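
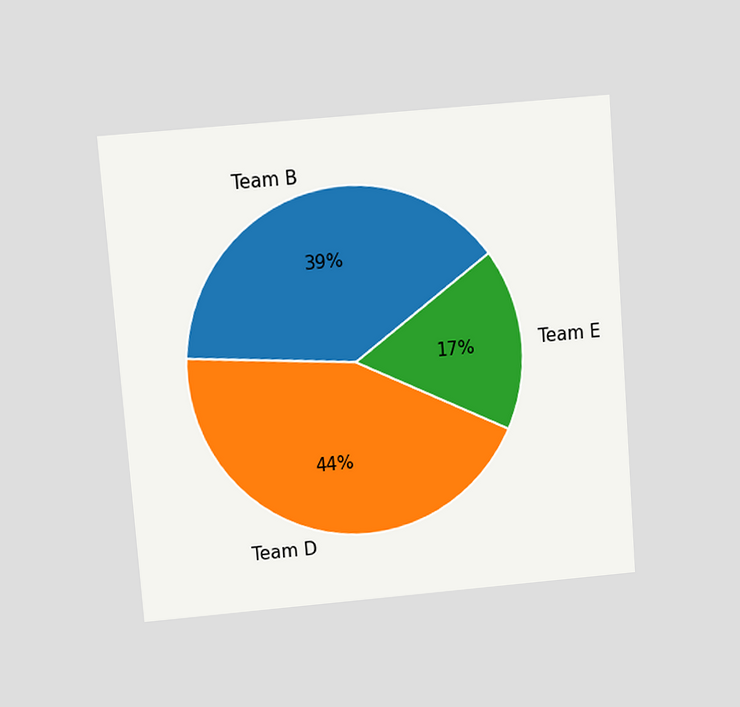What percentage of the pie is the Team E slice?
17%

The chart is tilted about 4° counter-clockwise and viewed slightly from above. The Team E slice takes up 17% of the pie.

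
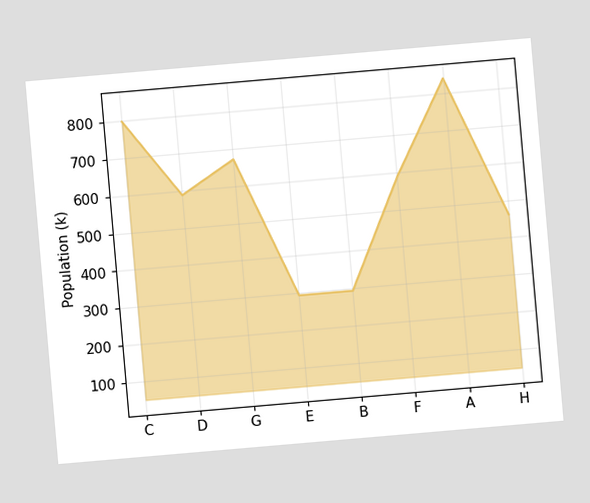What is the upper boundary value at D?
The chart is tilted about 5° counter-clockwise. At D the upper boundary is at 588k.

588k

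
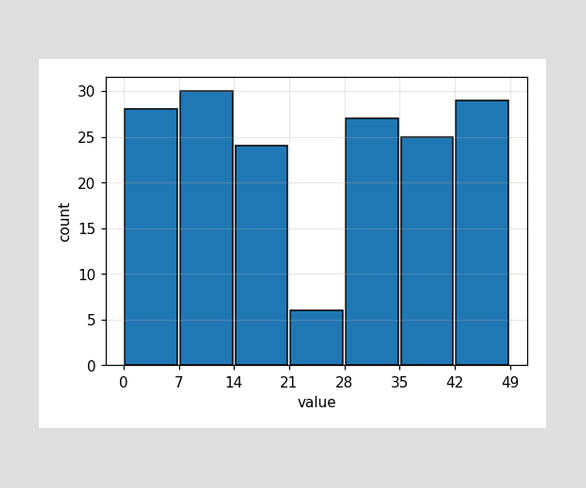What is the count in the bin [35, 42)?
The [35, 42) bin has height 25.

25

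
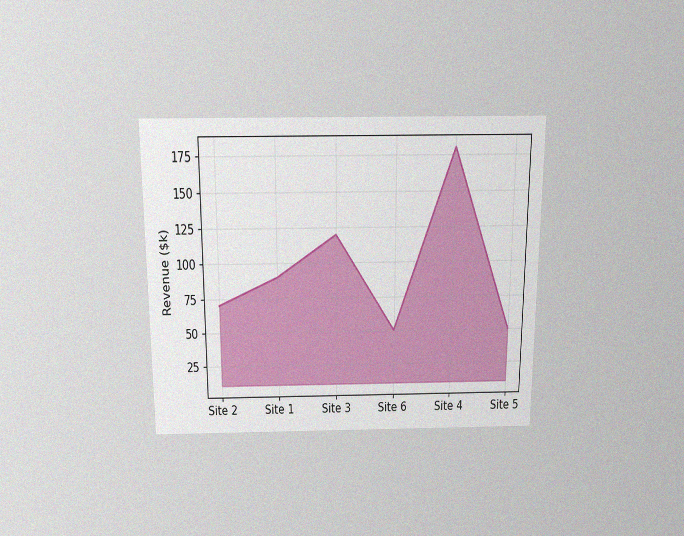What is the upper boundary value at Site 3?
$120k

The chart is viewed slightly from above, with some photo noise. At Site 3 the upper boundary is at $120k.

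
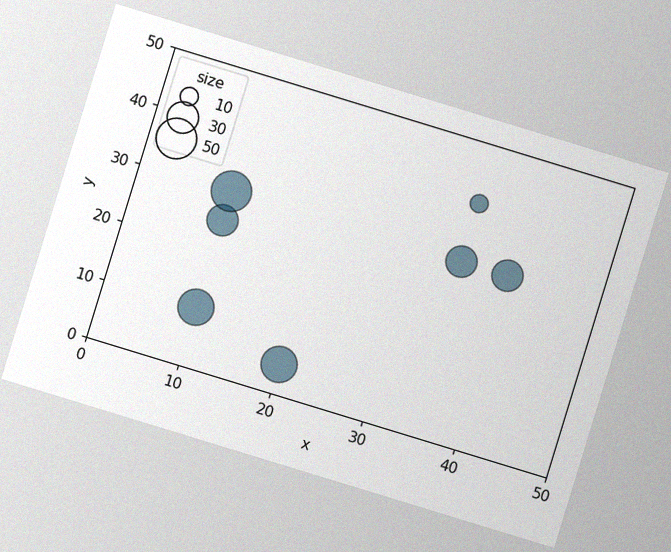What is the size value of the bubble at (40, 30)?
30

The chart is tilted about 17° clockwise, with some photo noise. Matching the bubble at (40, 30) against the size legend gives 30.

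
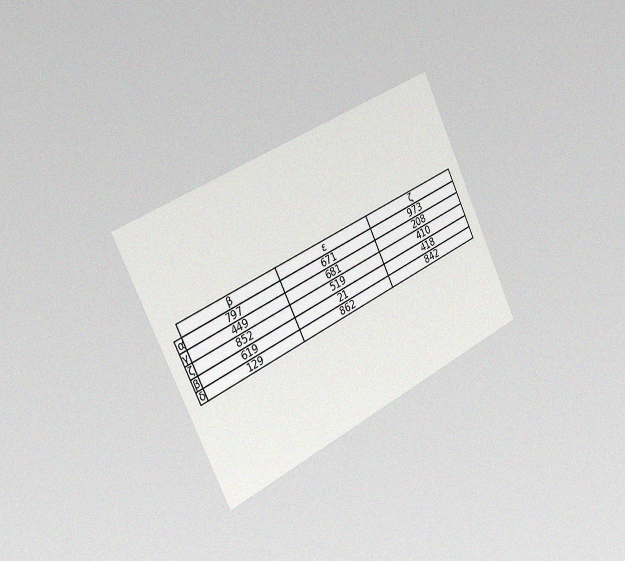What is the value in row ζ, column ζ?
The chart is tilted about 26° counter-clockwise and viewed slightly from the left, with some photo noise. The (ζ, ζ) cell reads 410.

410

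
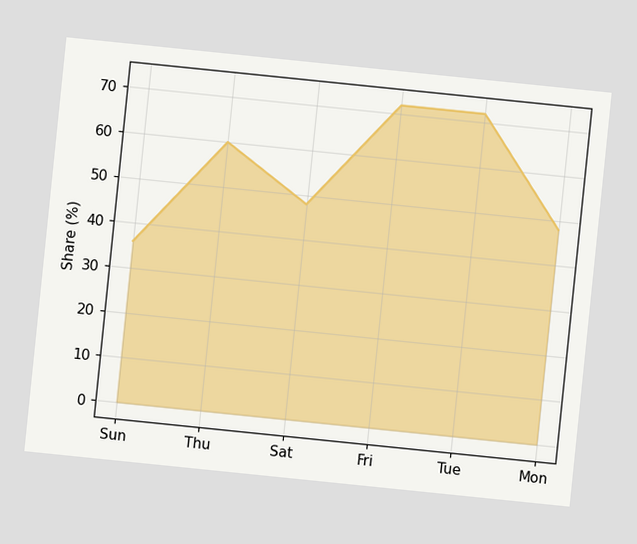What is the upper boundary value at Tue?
72%

The chart is tilted about 6° clockwise. At Tue the upper boundary is at 72%.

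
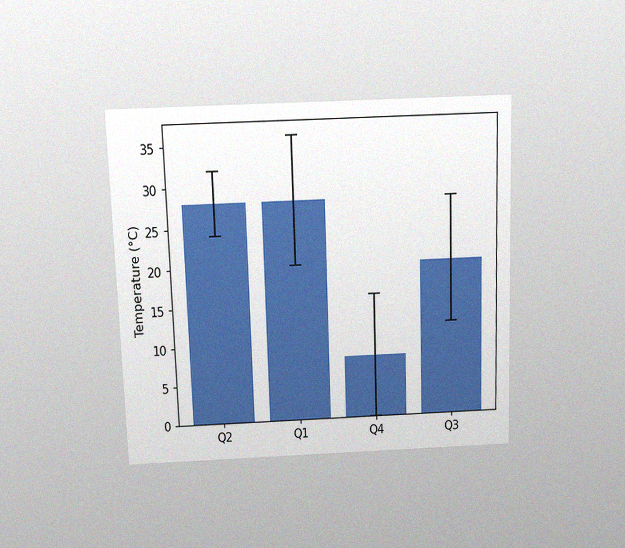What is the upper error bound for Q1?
36°C

The chart is viewed slightly from above, with some photo noise. The Q1 bar's upper whisker reaches 36°C.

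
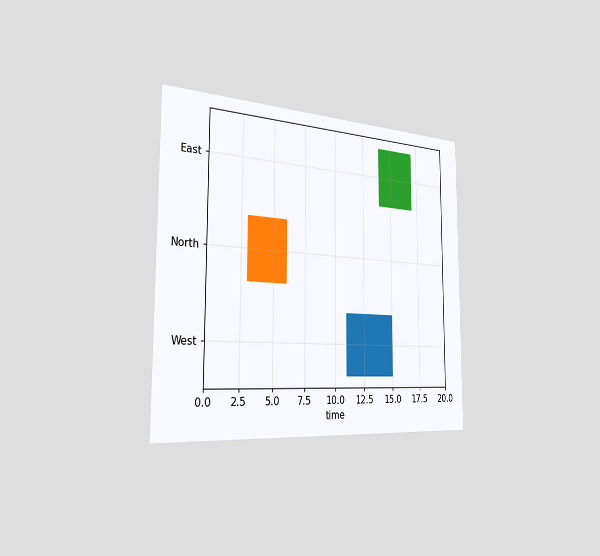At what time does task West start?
The chart is viewed slightly from the left. The West bar begins at t=11.

11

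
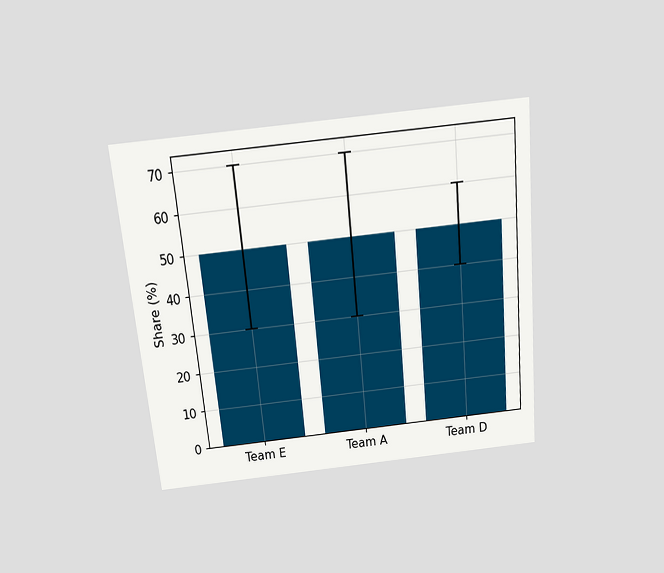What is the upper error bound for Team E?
The chart is tilted about 5° counter-clockwise and viewed slightly from above. The Team E bar's upper whisker reaches 70%.

70%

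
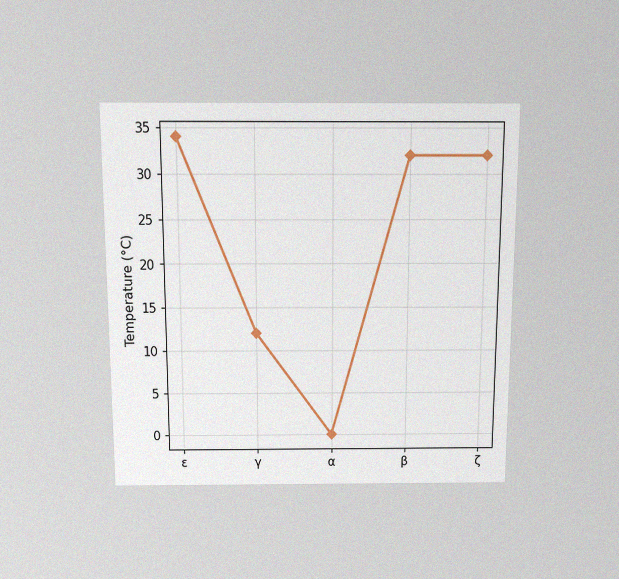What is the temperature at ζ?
32°C

The chart is viewed slightly from above, with some photo noise. At ζ, the line is at 32°C.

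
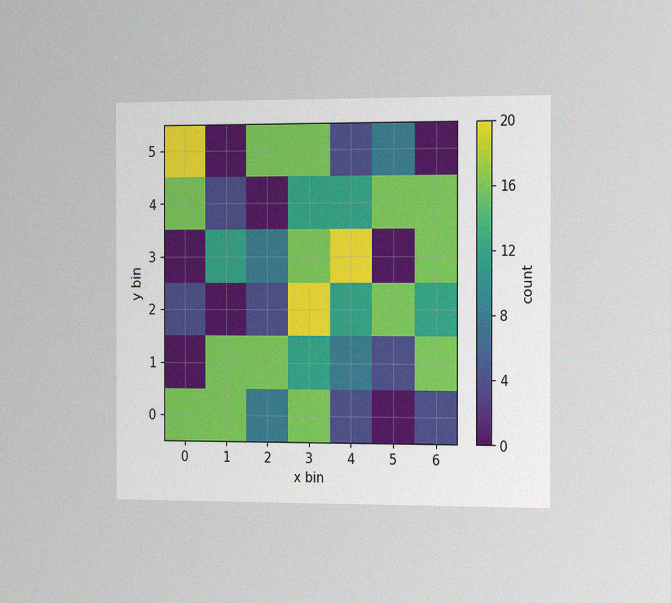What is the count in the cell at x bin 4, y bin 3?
The chart is viewed slightly from the right, with some photo noise. Matching the cell (4, 3) against the colorbar gives 20.

20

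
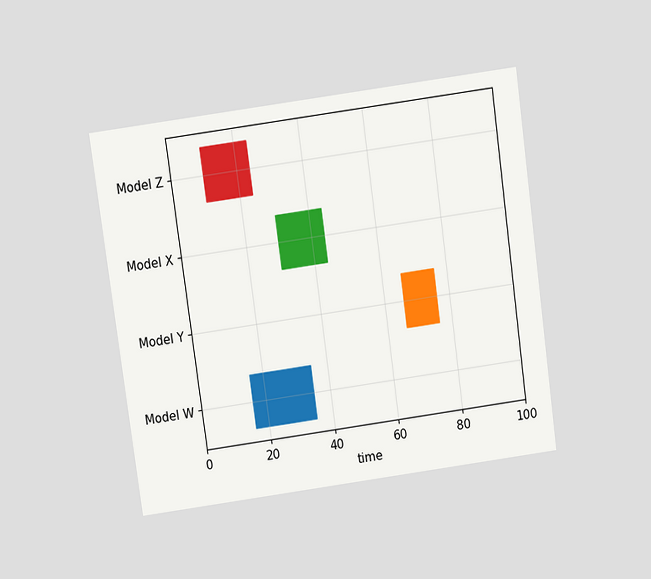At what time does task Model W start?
16

The chart is tilted about 8° counter-clockwise and viewed slightly from above. The Model W bar begins at t=16.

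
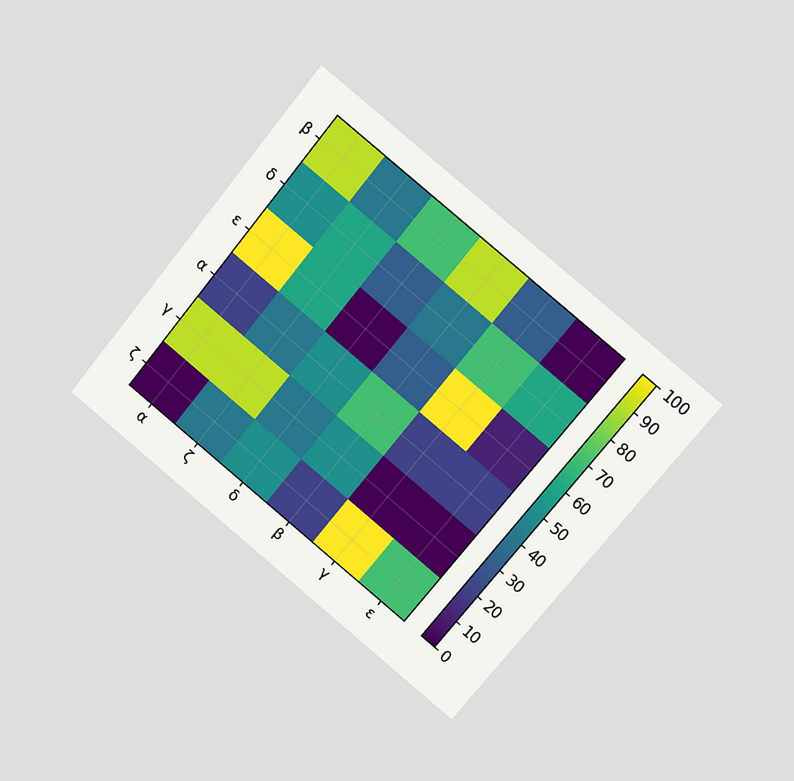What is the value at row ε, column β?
30

The chart is tilted about 39° clockwise and viewed at a slight angle. Matching cell (ε, β) against the colorbar gives 30.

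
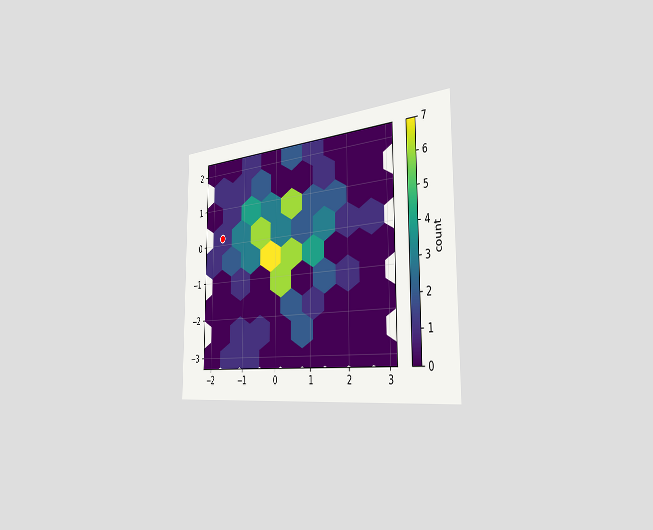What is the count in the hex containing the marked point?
The chart is viewed slightly from the right. The marked hex reads 1 on the colorbar.

1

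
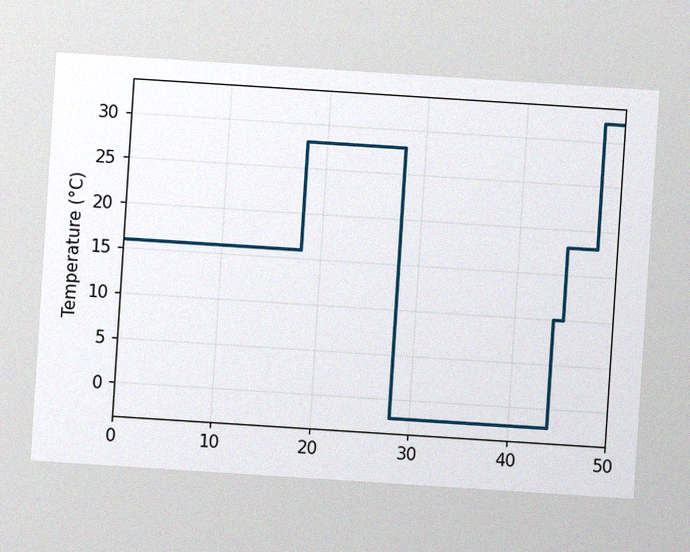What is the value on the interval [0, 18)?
16°C

The chart is tilted about 4° clockwise, with some photo noise. On [0, 18) the step sits at 16°C.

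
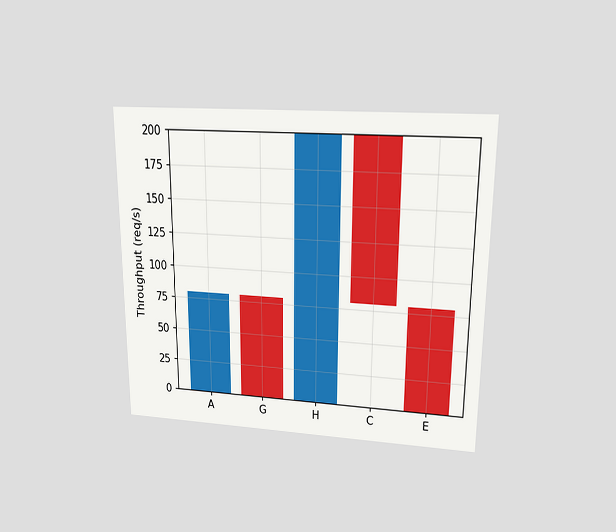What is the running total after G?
The chart is viewed slightly from above. After G the running total reaches 0req/s.

0req/s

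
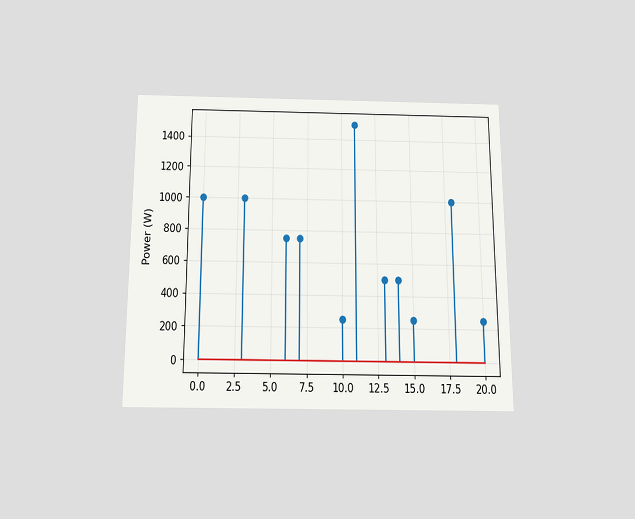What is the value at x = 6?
The chart is viewed slightly from below. The stem at x=6 reaches 750W.

750W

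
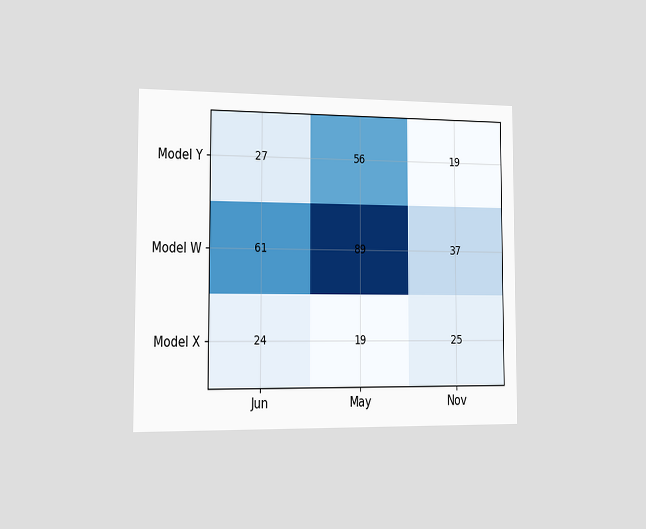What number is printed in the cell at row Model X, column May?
19

The chart is viewed slightly from the left. The (Model X, May) cell reads 19.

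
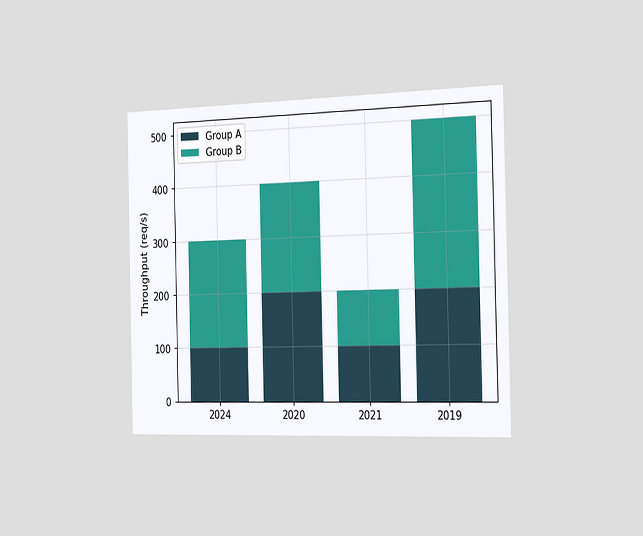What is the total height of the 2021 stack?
200req/s

The chart is viewed slightly from the right. The 2021 stack's top reaches 200req/s on the y-axis.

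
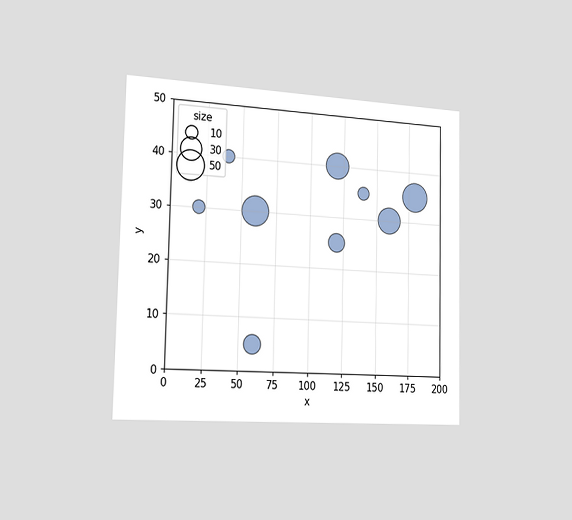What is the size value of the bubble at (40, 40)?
The chart is viewed slightly from the left. Matching the bubble at (40, 40) against the size legend gives 10.

10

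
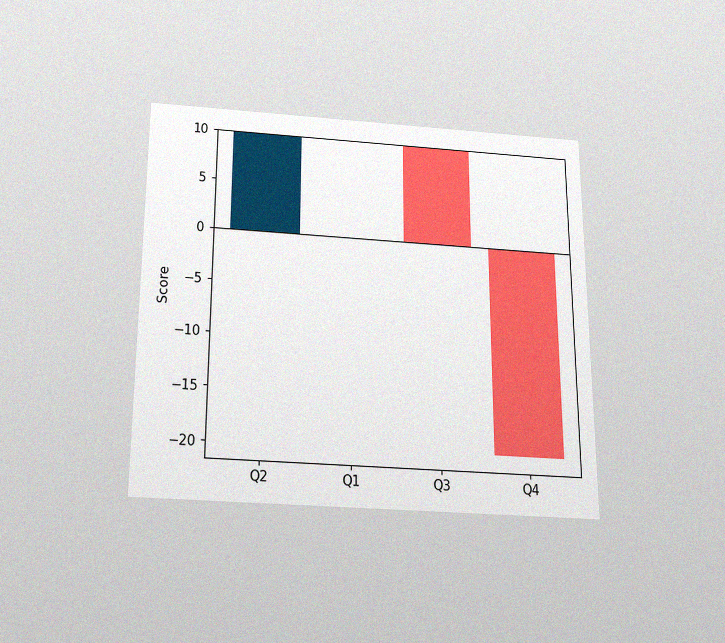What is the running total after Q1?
10

The chart is viewed slightly from below, with some photo noise. After Q1 the running total reaches 10.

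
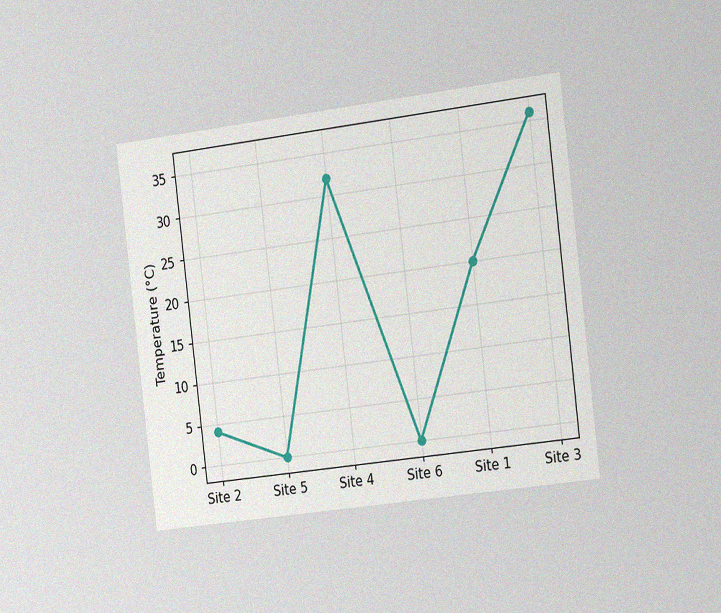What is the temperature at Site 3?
The chart is tilted about 7° counter-clockwise and viewed slightly from the right, with some photo noise. At Site 3, the line is at 36°C.

36°C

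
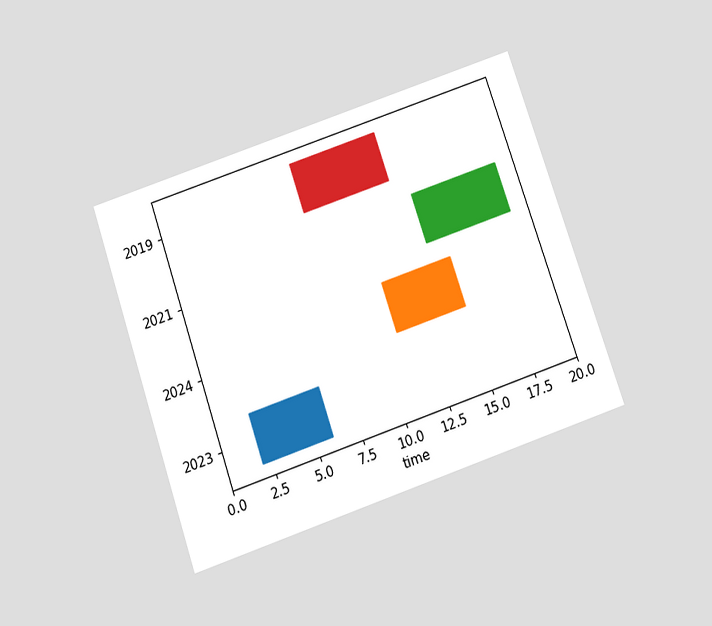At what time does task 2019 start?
8

The chart is tilted about 19° counter-clockwise and viewed slightly from below. The 2019 bar begins at t=8.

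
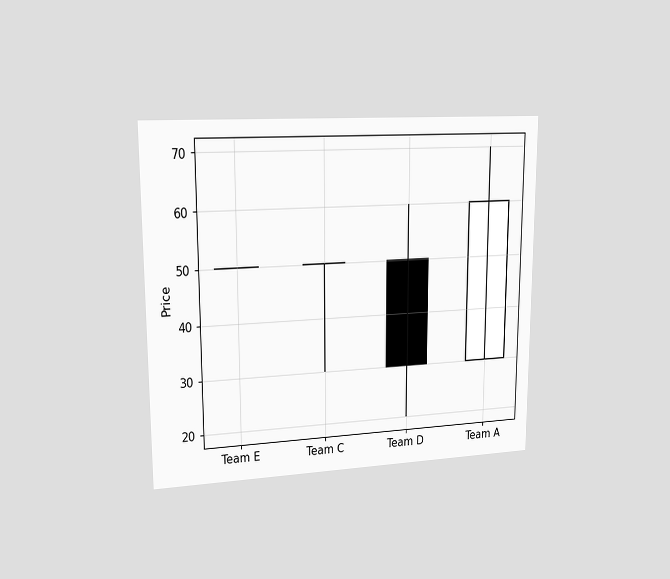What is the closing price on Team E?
The chart is viewed slightly from the left. The Team E candle closes at 50.

50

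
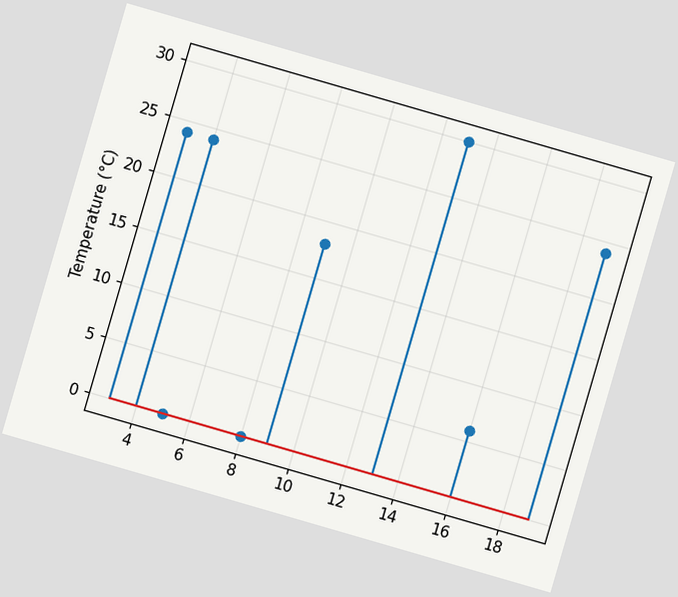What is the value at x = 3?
24°C

The chart is tilted about 16° clockwise. The stem at x=3 reaches 24°C.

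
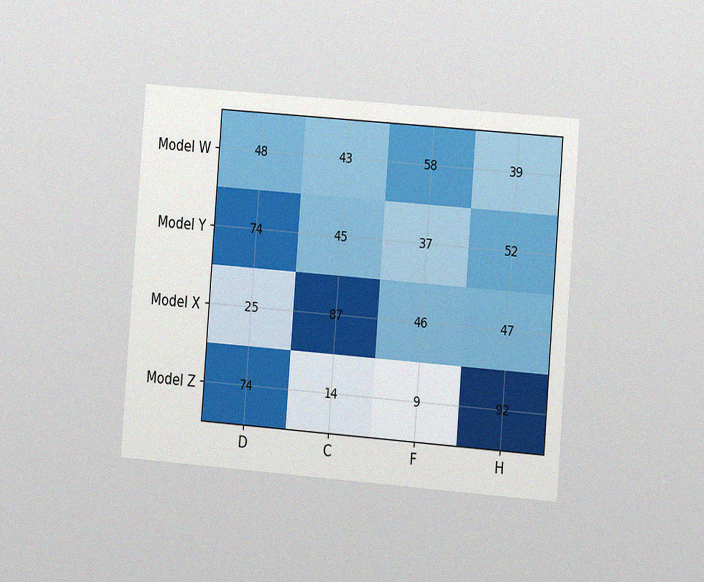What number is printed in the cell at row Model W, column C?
43

The chart is tilted about 4° clockwise and viewed slightly from the right, with some photo noise. The (Model W, C) cell reads 43.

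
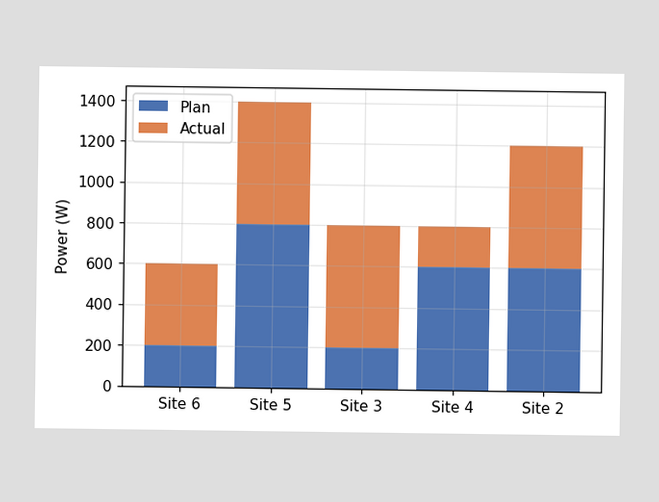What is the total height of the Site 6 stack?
The Site 6 stack's top reaches 600W on the y-axis.

600W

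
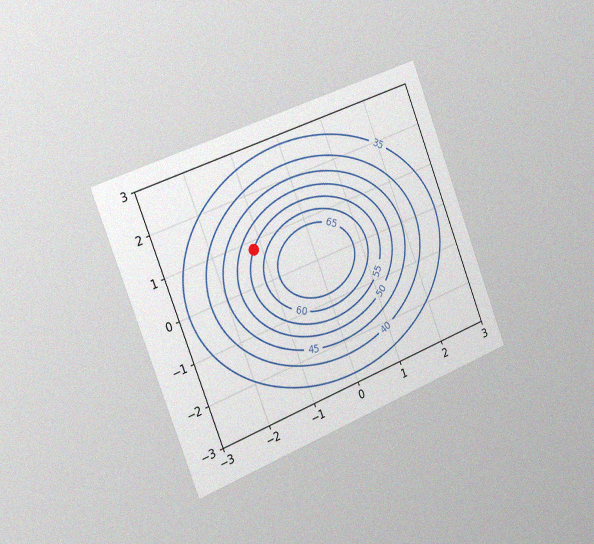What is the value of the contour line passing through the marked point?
The chart is tilted about 21° counter-clockwise and viewed slightly from the left, with some photo noise. The marked point sits on the contour labelled 55.

55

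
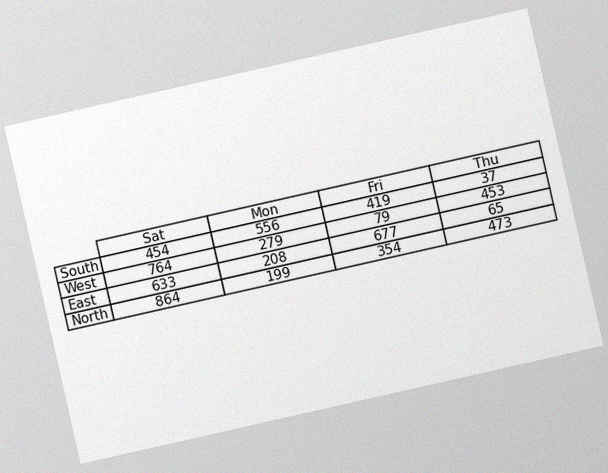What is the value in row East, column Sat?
633

The chart is tilted about 13° counter-clockwise, with some photo noise. The (East, Sat) cell reads 633.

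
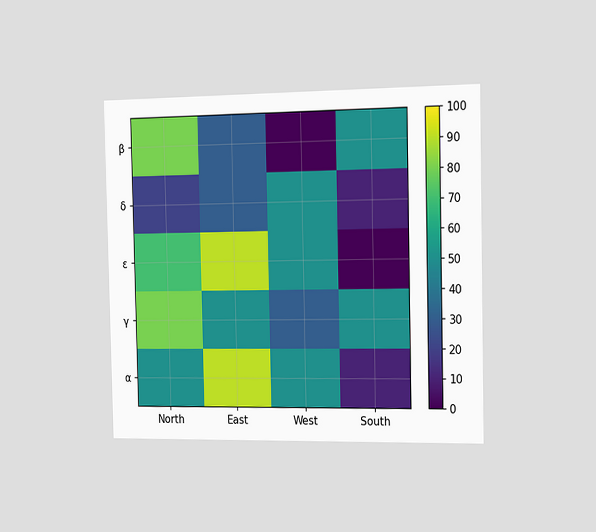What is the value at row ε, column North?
70

The chart is viewed slightly from the right. Matching cell (ε, North) against the colorbar gives 70.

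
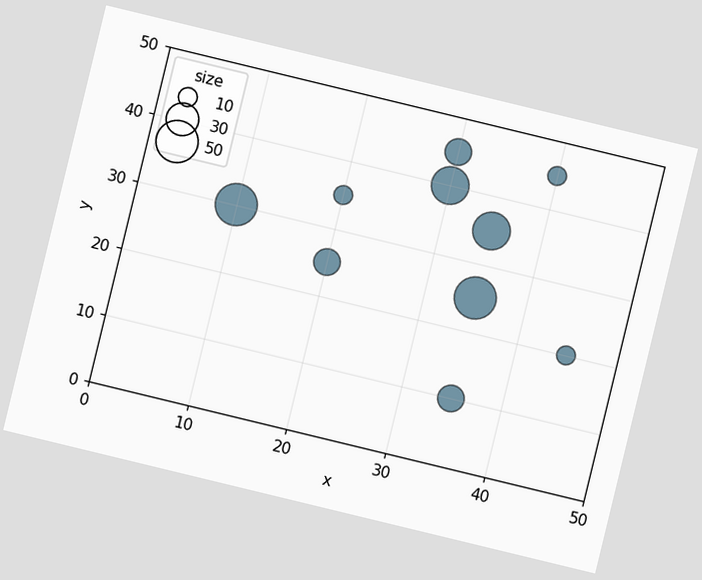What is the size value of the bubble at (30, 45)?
The chart is tilted about 14° clockwise. Matching the bubble at (30, 45) against the size legend gives 20.

20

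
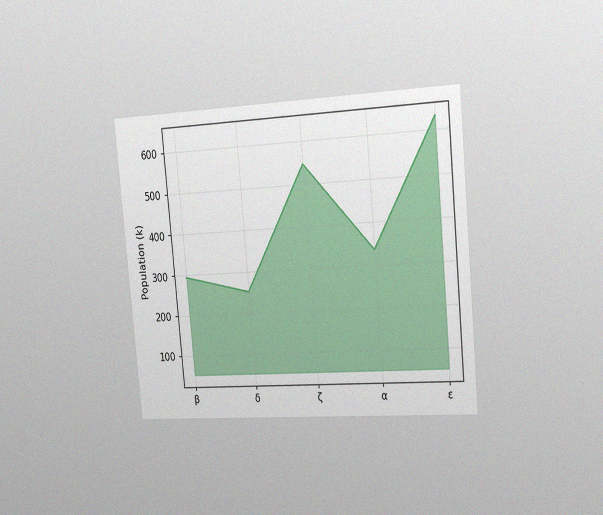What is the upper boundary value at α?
336k

The chart is tilted about 5° counter-clockwise and viewed slightly from the right, with some photo noise. At α the upper boundary is at 336k.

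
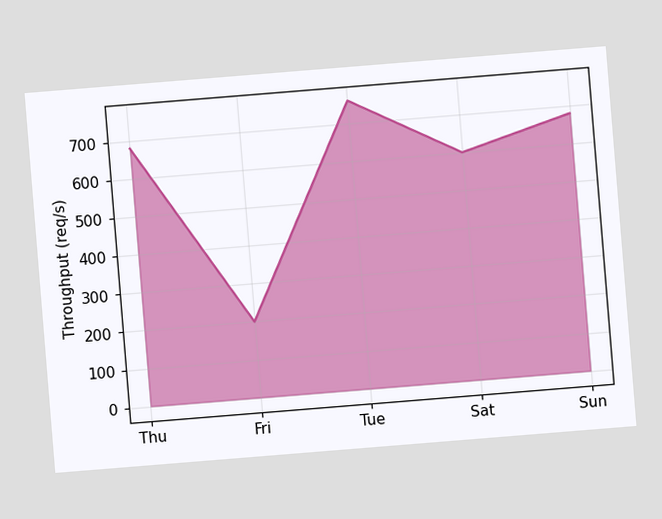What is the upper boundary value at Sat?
600req/s

The chart is tilted about 5° counter-clockwise. At Sat the upper boundary is at 600req/s.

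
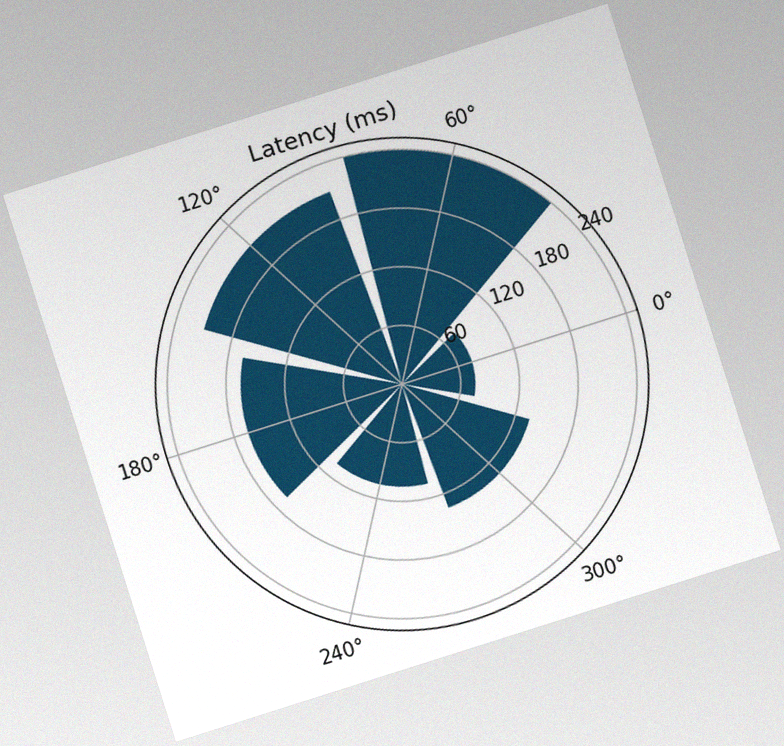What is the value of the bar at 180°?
165ms

The chart is tilted about 18° counter-clockwise, with some photo noise. The bar at 180° reaches 165ms on the radial axis.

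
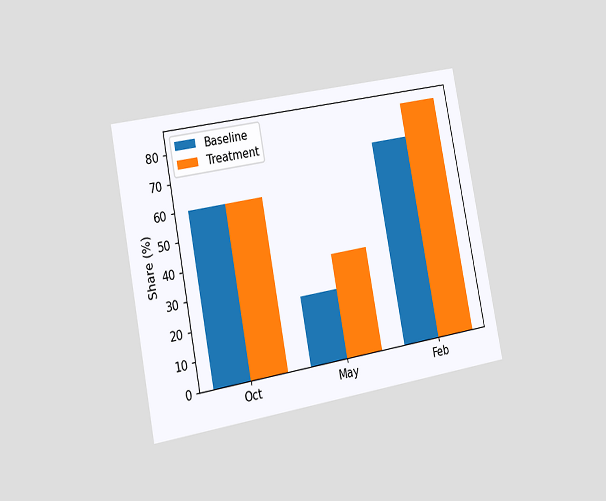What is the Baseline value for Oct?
The chart is tilted about 11° counter-clockwise and viewed slightly from the left. The Baseline bar at Oct reaches 60% on the y-axis.

60%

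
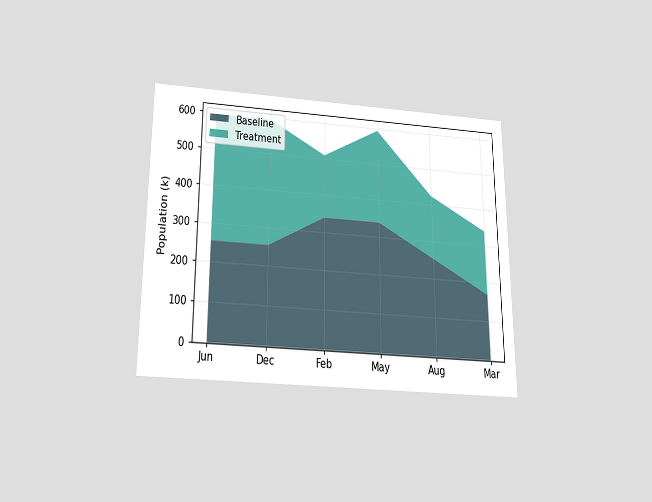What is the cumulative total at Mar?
340k

The chart is viewed slightly from below. The stacked total at Mar reaches 340k.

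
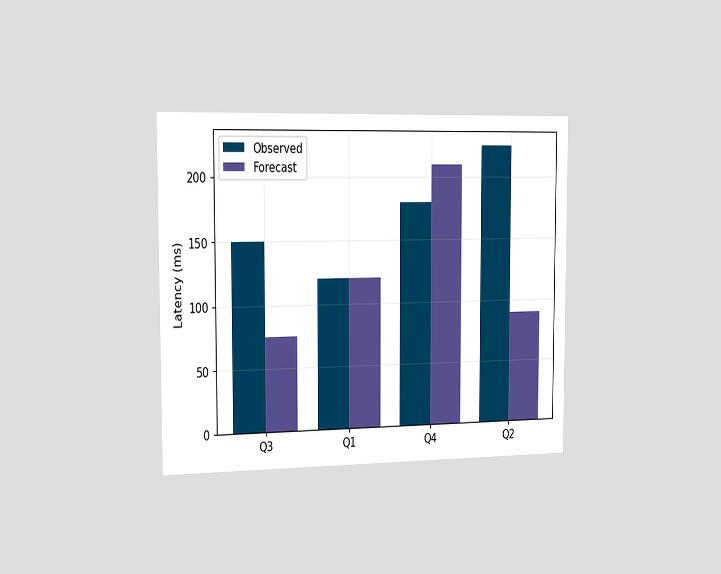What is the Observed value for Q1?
120ms

The chart is viewed slightly from the left. The Observed bar at Q1 reaches 120ms on the y-axis.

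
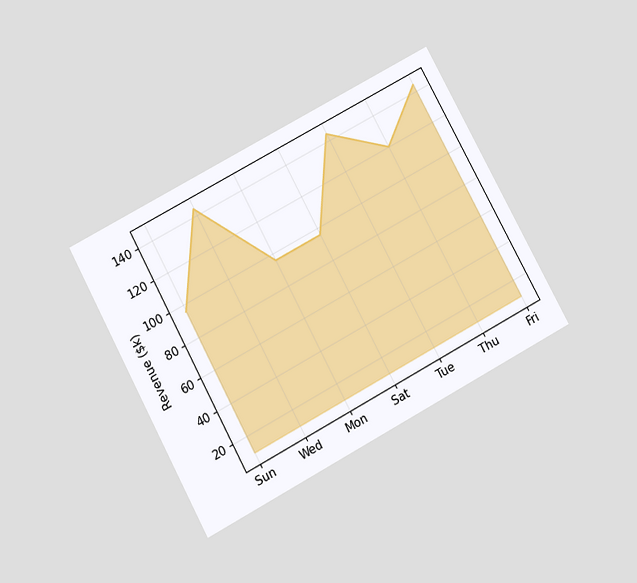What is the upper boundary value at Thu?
The chart is tilted about 28° counter-clockwise and viewed slightly from below. At Thu the upper boundary is at $120k.

$120k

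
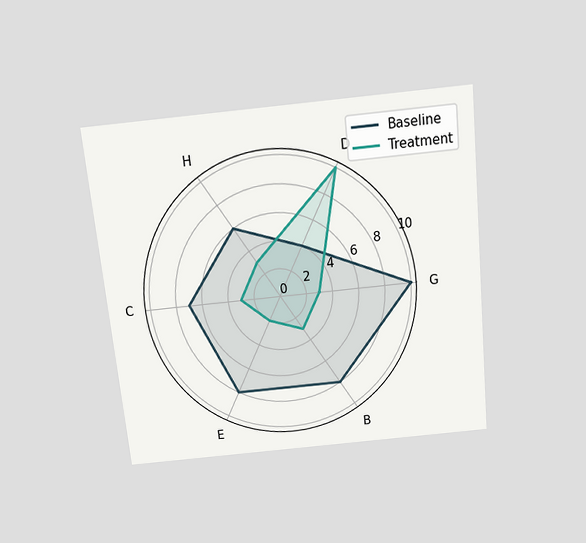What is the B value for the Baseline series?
8

The chart is tilted about 6° counter-clockwise and viewed slightly from above. On the B axis, Baseline reaches 8.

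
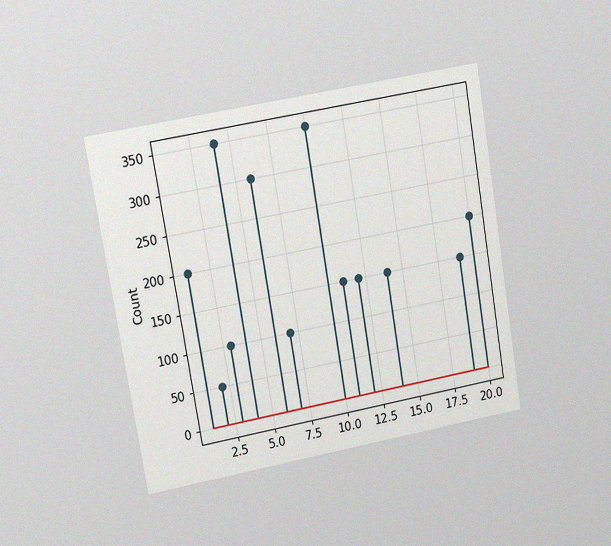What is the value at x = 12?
The chart is tilted about 10° counter-clockwise and viewed at a slight angle, with some photo noise. The stem at x=12 reaches 150.

150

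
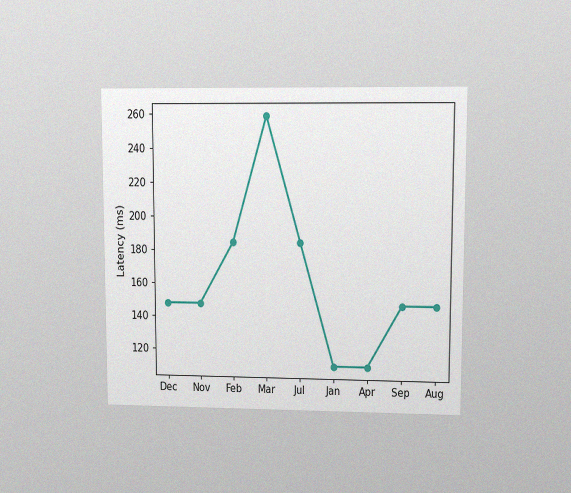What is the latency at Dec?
148ms

The chart is viewed at a slight angle, with some photo noise. At Dec, the line is at 148ms.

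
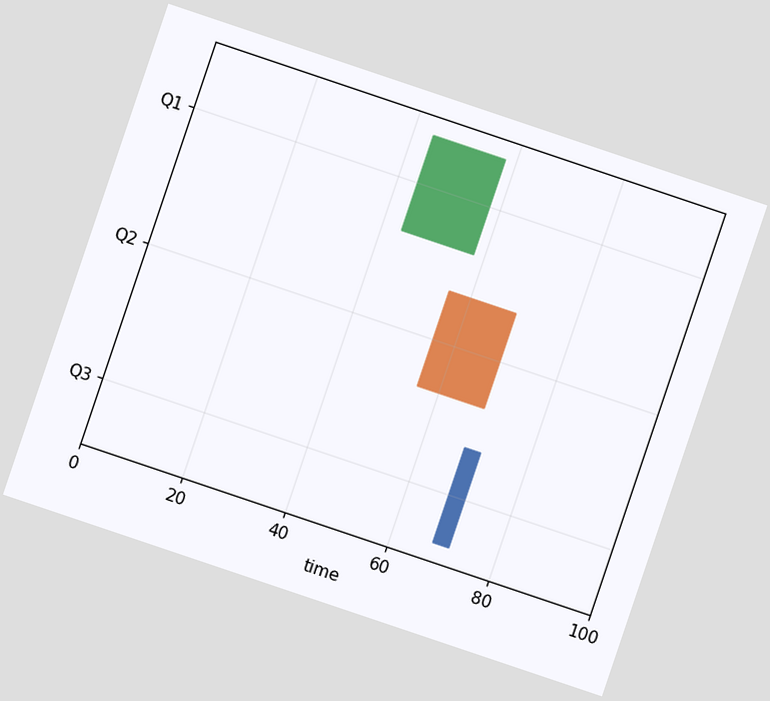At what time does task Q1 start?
44

The chart is tilted about 19° clockwise. The Q1 bar begins at t=44.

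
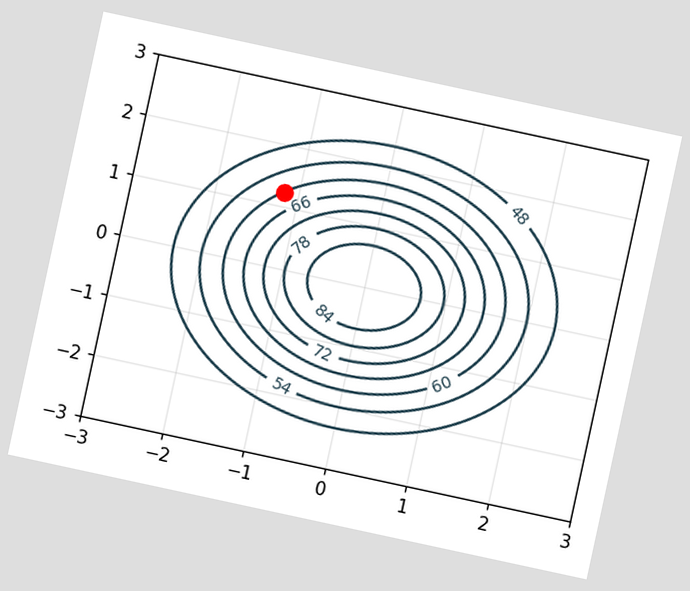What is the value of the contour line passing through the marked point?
The chart is tilted about 12° clockwise. The marked point sits on the contour labelled 60.

60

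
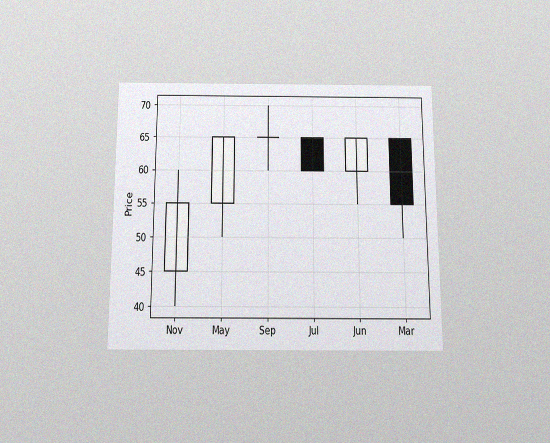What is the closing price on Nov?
55

The chart is viewed slightly from below, with some photo noise. The Nov candle closes at 55.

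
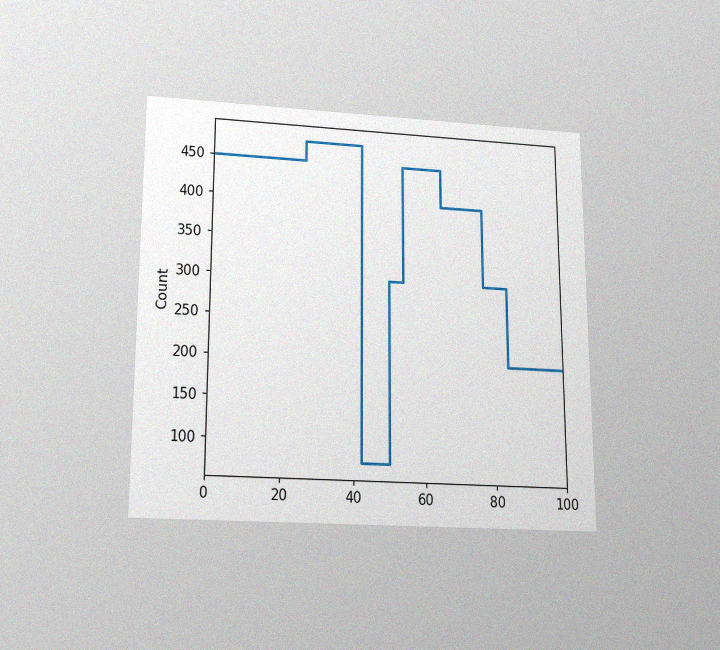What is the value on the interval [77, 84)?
300

The chart is viewed slightly from below, with some photo noise. On [77, 84) the step sits at 300.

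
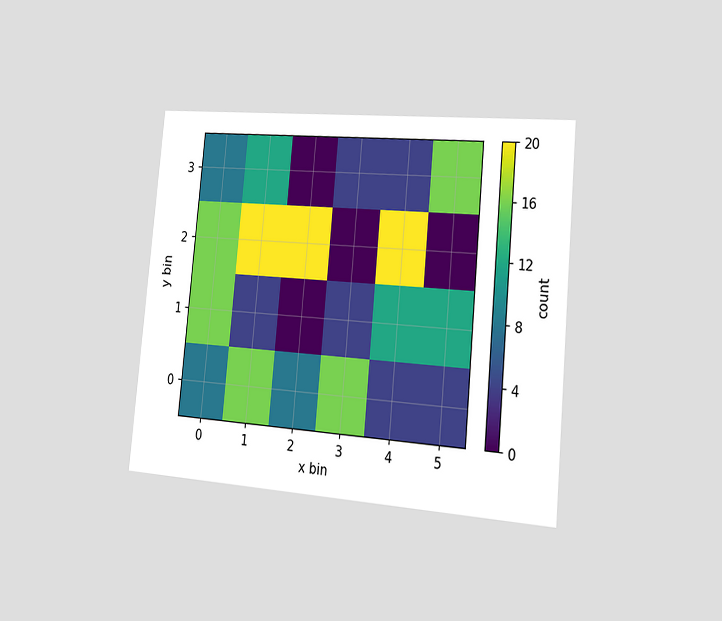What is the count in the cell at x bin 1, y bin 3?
The chart is tilted about 5° clockwise and viewed slightly from the right. Matching the cell (1, 3) against the colorbar gives 12.

12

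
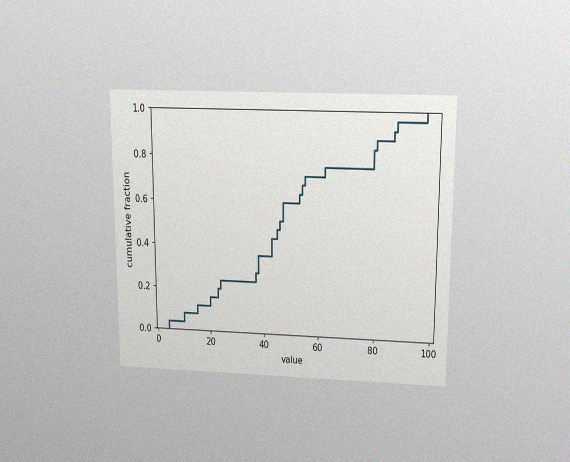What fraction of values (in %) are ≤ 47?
60%

The chart is viewed slightly from above, with some photo noise. At x=47 the ECDF step is at 60%.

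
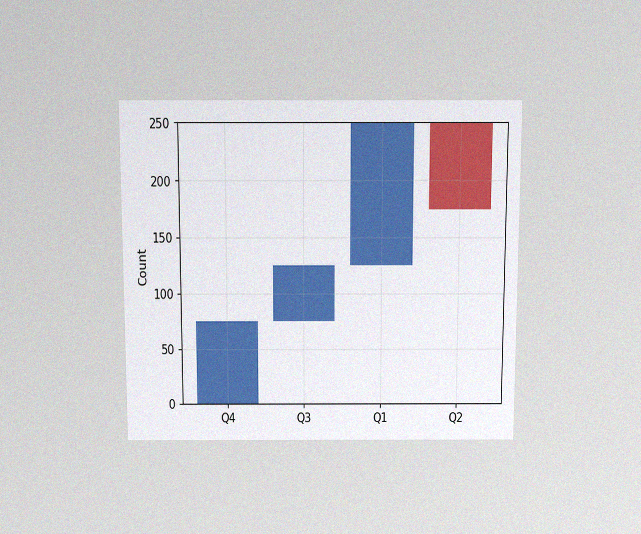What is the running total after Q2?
The chart is viewed slightly from above, with some photo noise. After Q2 the running total reaches 175.

175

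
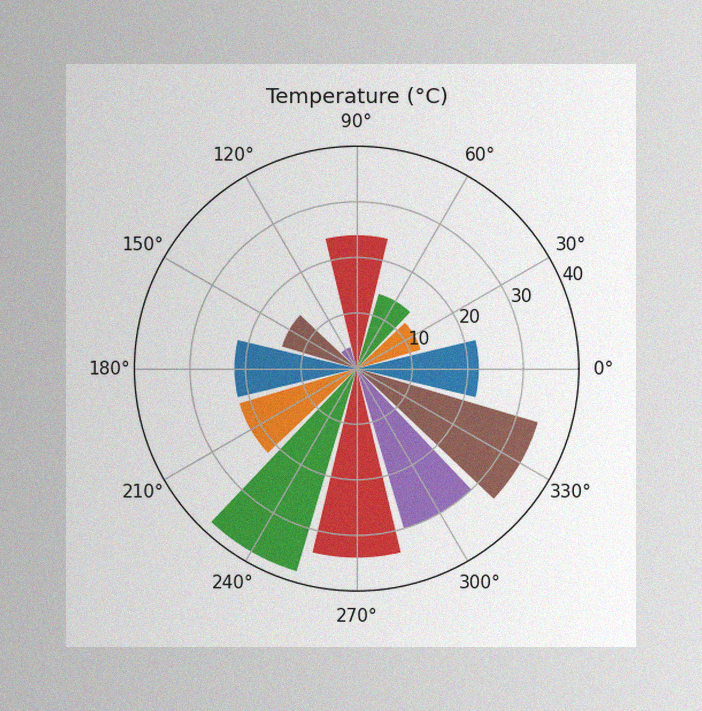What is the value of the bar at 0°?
22°C

The image has some photo noise and uneven lighting. The bar at 0° reaches 22°C on the radial axis.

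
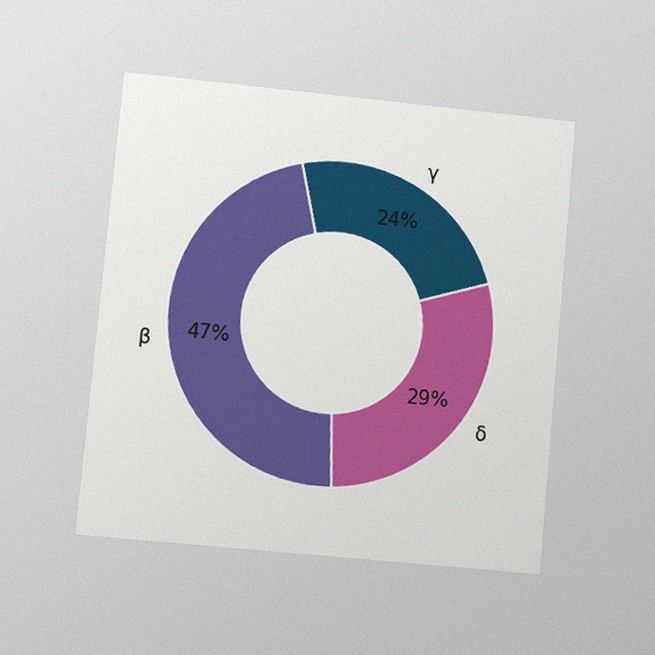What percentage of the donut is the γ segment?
24%

The chart is tilted about 5° clockwise and viewed at a slight angle, with some photo noise. The γ segment takes up 24% of the ring.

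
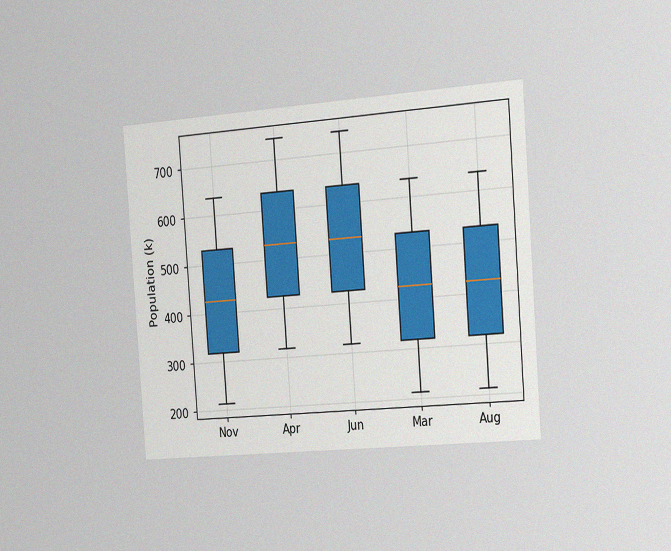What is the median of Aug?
424k

The chart is tilted about 4° counter-clockwise and viewed slightly from the right, with some photo noise. The median line in the Aug box sits at 424k.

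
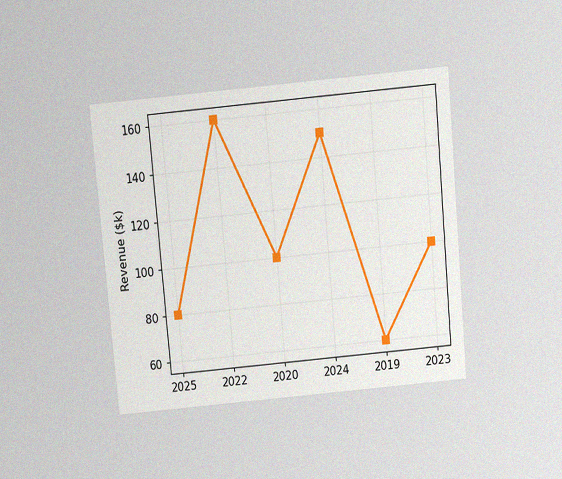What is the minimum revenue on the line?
The chart is tilted about 5° counter-clockwise and viewed slightly from above, with some photo noise. The lowest point is at 2019, and reading across to the y-axis gives $60k.

$60k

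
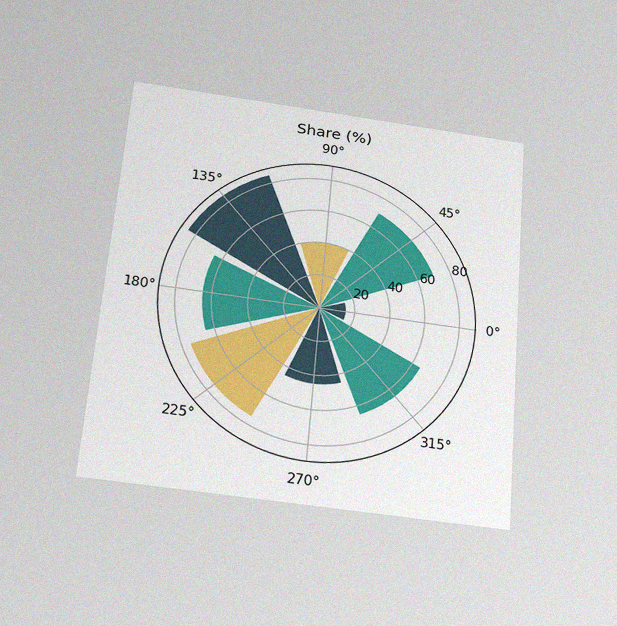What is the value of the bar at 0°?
15%

The chart is tilted about 5° clockwise and viewed slightly from below, with some photo noise. The bar at 0° reaches 15% on the radial axis.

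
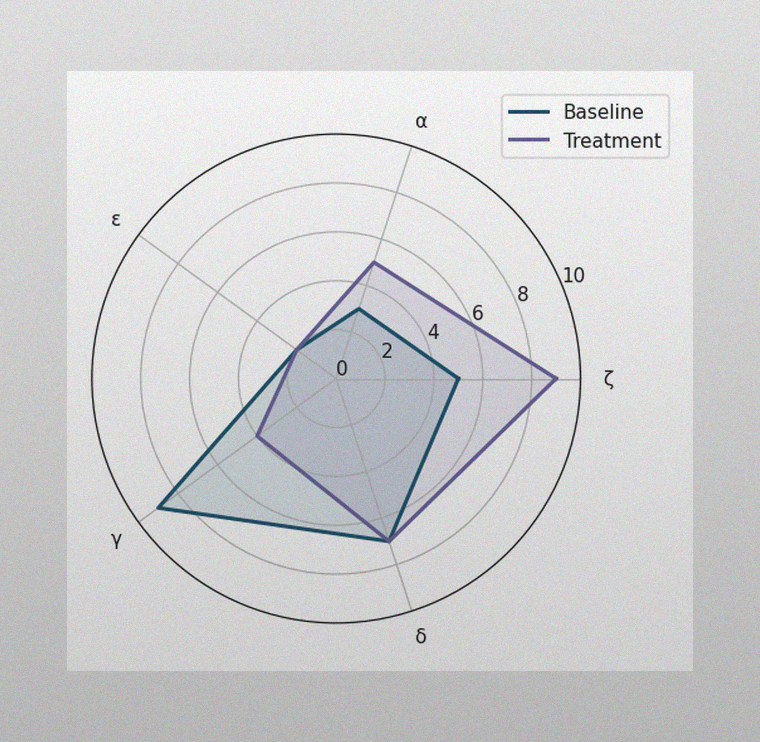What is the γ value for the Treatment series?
The image has some photo noise and uneven lighting. On the γ axis, Treatment reaches 4.

4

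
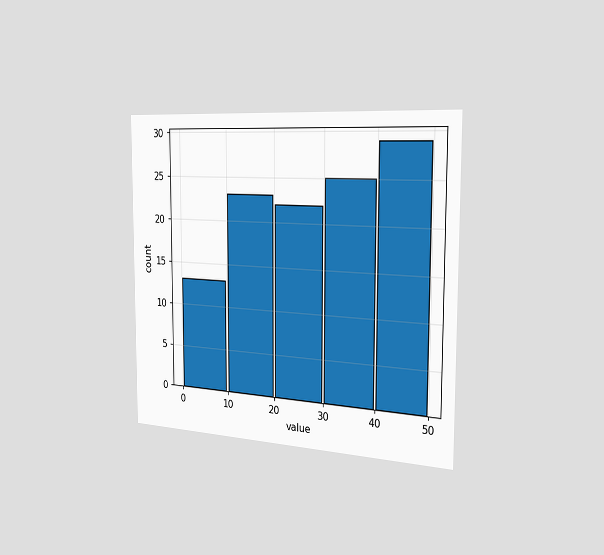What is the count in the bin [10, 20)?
The chart is viewed slightly from the right. The [10, 20) bin has height 23.

23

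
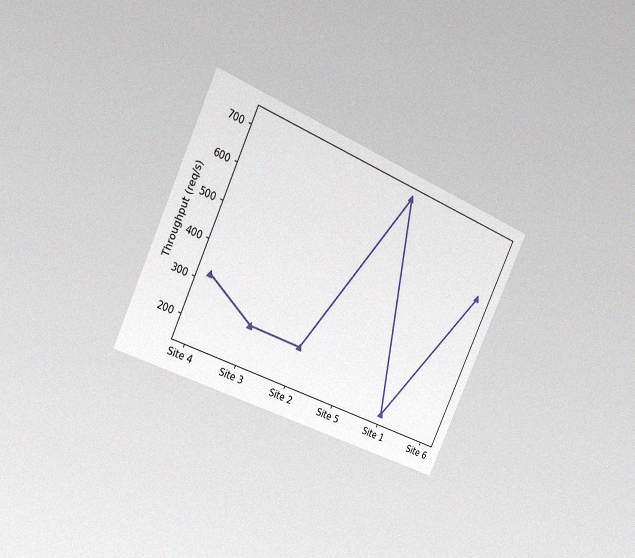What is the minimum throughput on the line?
160req/s

The chart is tilted about 25° clockwise and viewed slightly from the left, with some photo noise. The lowest point is at Site 1, and reading across to the y-axis gives 160req/s.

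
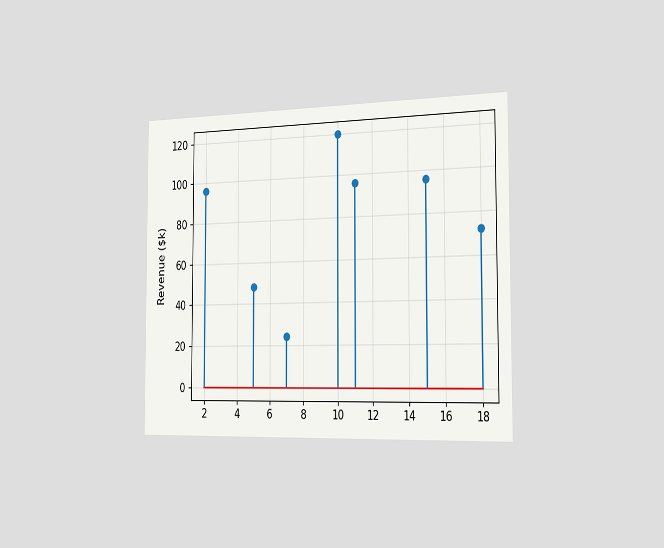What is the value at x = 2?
The chart is viewed slightly from the right. The stem at x=2 reaches $96k.

$96k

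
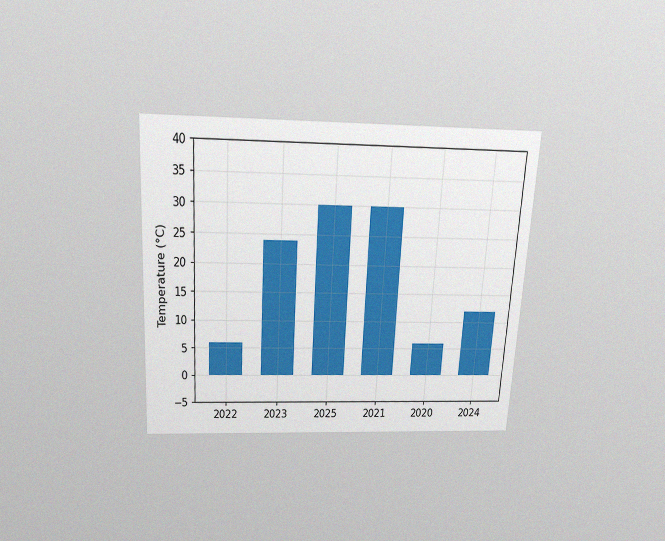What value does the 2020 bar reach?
The chart is tilted about 3° clockwise and viewed slightly from above, with some photo noise. Reading along the chart's y-axis, the 2020 bar reaches 6°C.

6°C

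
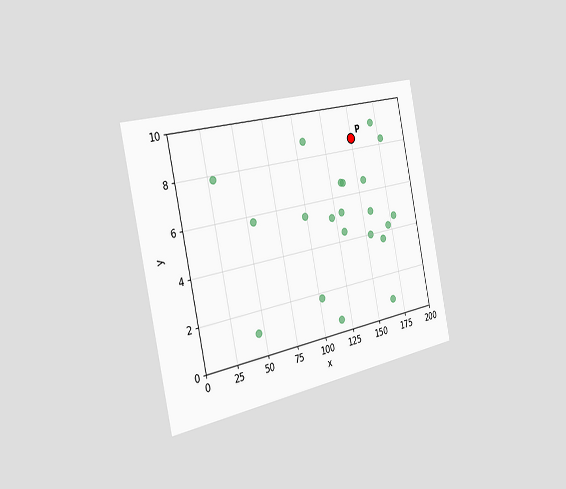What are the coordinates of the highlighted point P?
(150, 8.5)

The chart is tilted about 12° counter-clockwise and viewed slightly from the left. Following the gridlines from P to each axis, P sits at (150, 8.5).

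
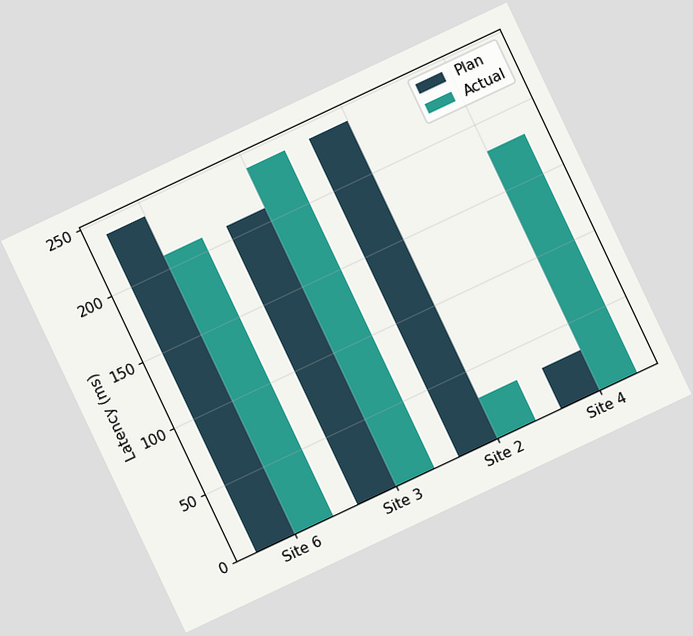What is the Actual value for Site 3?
240ms

The chart is tilted about 25° counter-clockwise. The Actual bar at Site 3 reaches 240ms on the y-axis.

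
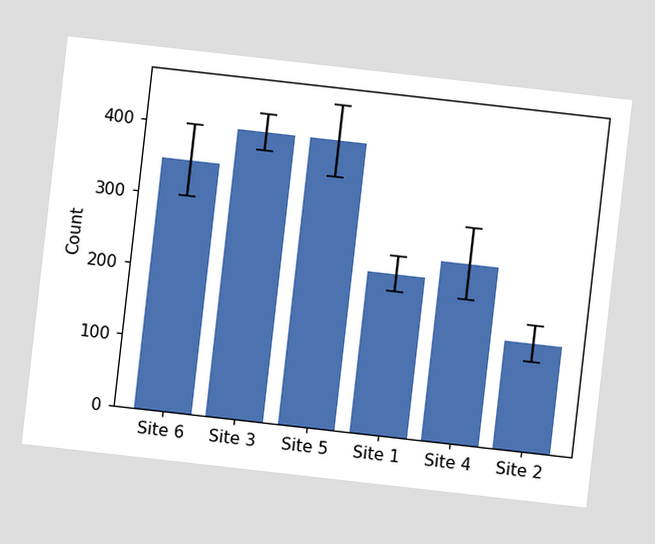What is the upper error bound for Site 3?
425

The chart is tilted about 6° clockwise. The Site 3 bar's upper whisker reaches 425.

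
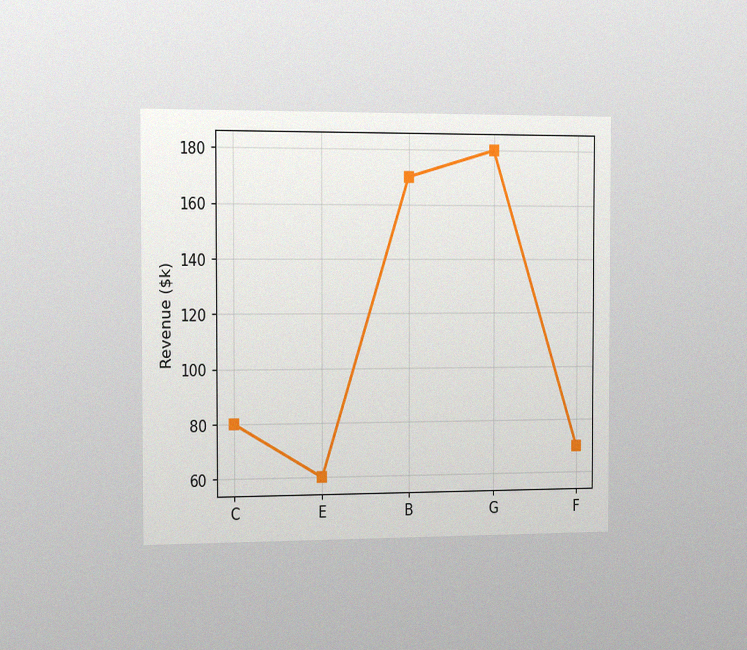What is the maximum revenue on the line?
The chart is viewed slightly from the left, with some photo noise. The highest point is at G, and reading across to the y-axis gives $180k.

$180k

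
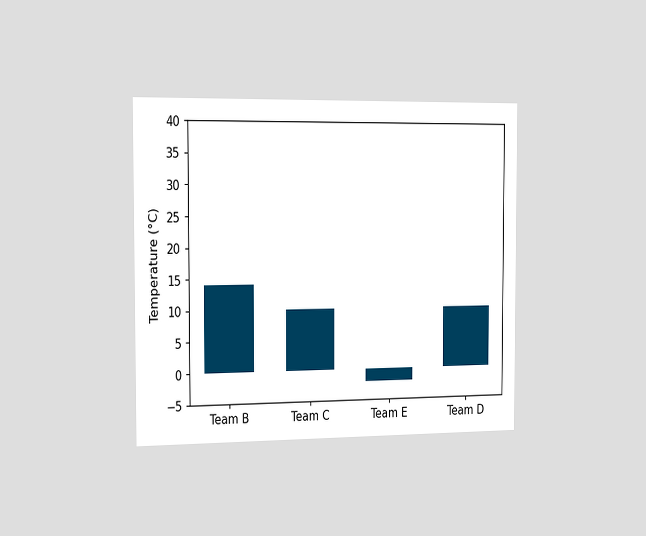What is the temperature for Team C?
The chart is viewed slightly from the left. Reading along the chart's y-axis, the Team C bar reaches 10°C.

10°C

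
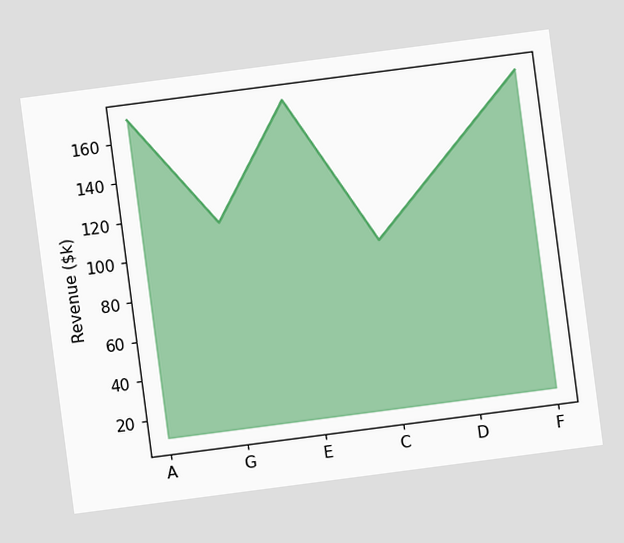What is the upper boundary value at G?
$114k

The chart is tilted about 7° counter-clockwise. At G the upper boundary is at $114k.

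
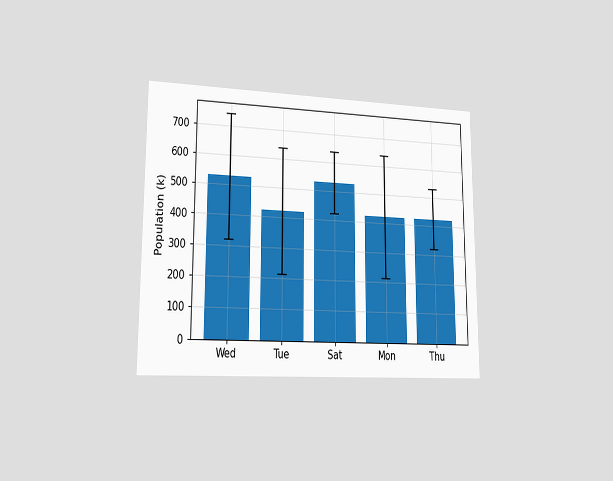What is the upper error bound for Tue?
The chart is viewed slightly from the left. The Tue bar's upper whisker reaches 636k.

636k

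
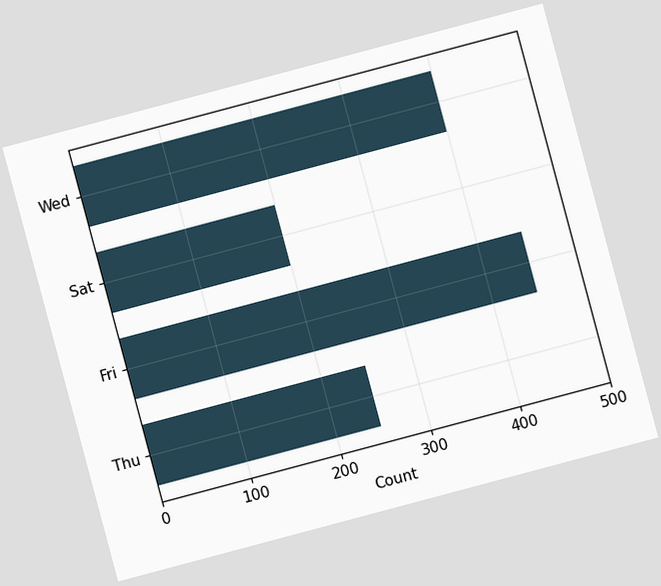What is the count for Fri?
450

The chart is tilted about 15° counter-clockwise. Reading along the chart's x-axis, the Fri bar reaches 450.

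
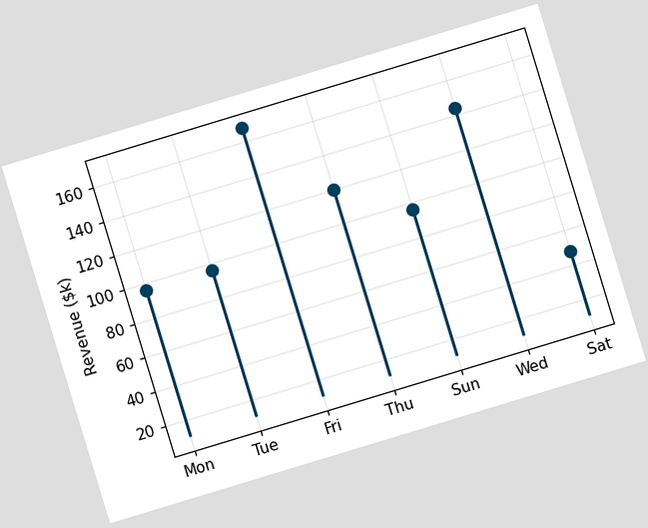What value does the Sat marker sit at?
The chart is tilted about 17° counter-clockwise. The Sat marker sits at $48k.

$48k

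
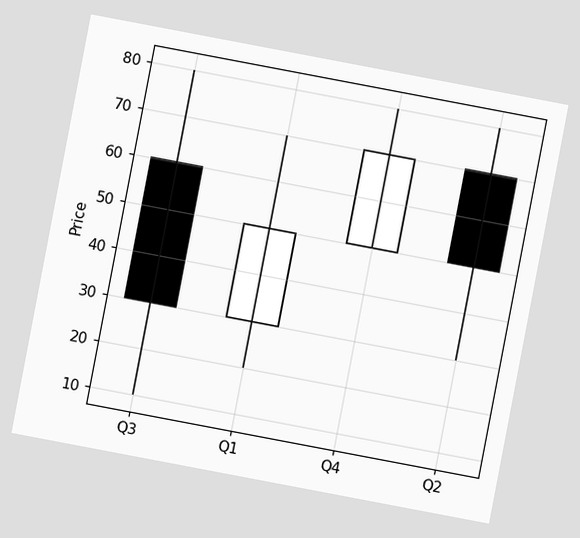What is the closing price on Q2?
The chart is tilted about 11° clockwise. The Q2 candle closes at 50.

50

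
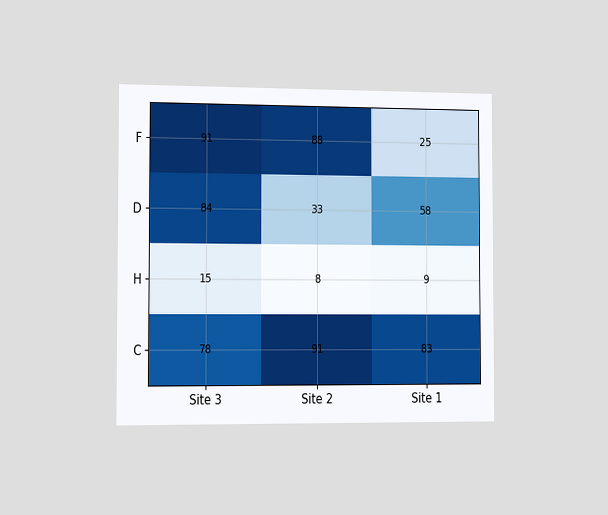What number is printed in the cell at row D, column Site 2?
33

The chart is viewed slightly from the left. The (D, Site 2) cell reads 33.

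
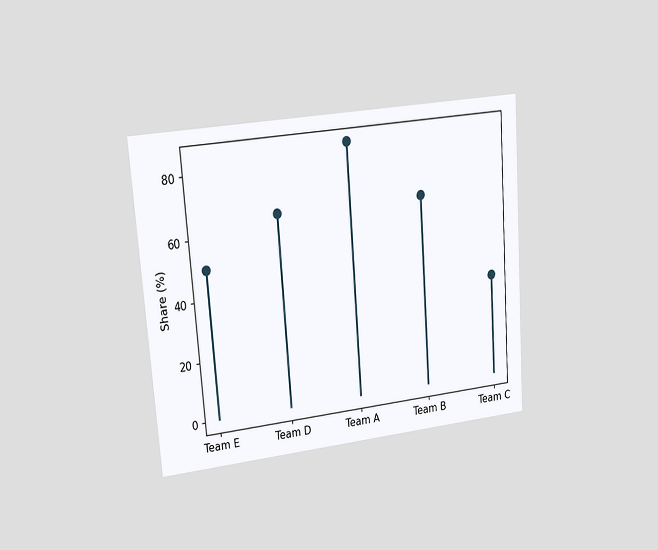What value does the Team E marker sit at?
The chart is tilted about 4° counter-clockwise and viewed at a slight angle. The Team E marker sits at 50%.

50%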